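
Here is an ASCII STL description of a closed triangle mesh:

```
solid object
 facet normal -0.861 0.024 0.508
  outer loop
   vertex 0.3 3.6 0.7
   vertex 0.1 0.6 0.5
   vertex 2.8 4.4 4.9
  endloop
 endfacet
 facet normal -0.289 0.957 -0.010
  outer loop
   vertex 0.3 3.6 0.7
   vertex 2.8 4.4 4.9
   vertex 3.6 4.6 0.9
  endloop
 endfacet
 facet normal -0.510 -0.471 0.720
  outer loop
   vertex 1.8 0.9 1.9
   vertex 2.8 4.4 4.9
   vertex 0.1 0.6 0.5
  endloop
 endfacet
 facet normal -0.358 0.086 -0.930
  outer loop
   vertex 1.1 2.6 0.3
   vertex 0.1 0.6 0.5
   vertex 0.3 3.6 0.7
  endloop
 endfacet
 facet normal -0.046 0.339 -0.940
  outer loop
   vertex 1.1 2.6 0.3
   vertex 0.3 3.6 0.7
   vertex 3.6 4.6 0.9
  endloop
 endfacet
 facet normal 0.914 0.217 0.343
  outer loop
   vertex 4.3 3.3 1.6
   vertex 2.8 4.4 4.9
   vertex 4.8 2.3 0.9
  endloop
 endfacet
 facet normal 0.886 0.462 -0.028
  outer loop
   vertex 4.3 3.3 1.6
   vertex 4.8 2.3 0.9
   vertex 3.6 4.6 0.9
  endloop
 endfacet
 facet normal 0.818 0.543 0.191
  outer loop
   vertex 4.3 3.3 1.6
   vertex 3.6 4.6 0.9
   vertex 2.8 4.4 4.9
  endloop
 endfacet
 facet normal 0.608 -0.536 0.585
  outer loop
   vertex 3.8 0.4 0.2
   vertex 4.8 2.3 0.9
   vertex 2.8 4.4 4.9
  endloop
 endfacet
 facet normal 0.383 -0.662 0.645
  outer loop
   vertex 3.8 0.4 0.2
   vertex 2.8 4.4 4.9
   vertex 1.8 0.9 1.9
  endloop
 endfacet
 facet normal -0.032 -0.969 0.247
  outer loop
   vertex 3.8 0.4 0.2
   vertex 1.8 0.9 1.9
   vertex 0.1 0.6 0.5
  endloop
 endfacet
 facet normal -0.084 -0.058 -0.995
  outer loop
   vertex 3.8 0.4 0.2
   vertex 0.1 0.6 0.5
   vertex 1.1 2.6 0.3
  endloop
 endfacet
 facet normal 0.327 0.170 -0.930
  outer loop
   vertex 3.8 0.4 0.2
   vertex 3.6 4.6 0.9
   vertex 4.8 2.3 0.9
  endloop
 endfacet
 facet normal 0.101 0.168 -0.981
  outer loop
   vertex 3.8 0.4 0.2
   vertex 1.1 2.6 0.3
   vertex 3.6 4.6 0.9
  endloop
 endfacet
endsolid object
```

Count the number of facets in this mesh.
14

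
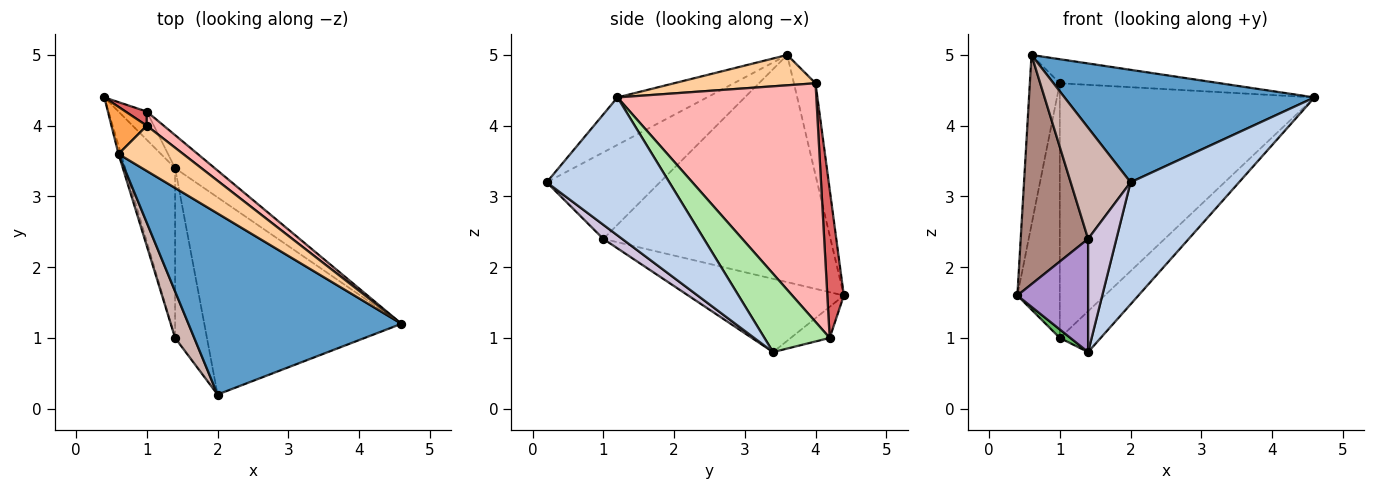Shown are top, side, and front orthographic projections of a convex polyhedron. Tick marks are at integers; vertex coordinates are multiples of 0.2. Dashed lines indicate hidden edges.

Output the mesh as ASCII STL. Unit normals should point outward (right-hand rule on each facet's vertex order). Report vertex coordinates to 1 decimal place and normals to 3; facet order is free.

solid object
 facet normal -0.186 -0.518 0.835
  outer loop
   vertex 0.6 3.6 5.0
   vertex 2.0 0.2 3.2
   vertex 4.6 1.2 4.4
  endloop
 endfacet
 facet normal 0.511 -0.452 -0.731
  outer loop
   vertex 1.4 3.4 0.8
   vertex 4.6 1.2 4.4
   vertex 2.0 0.2 3.2
  endloop
 endfacet
 facet normal -0.571 0.791 0.220
  outer loop
   vertex 1.0 4.0 4.6
   vertex 0.4 4.4 1.6
   vertex 0.6 3.6 5.0
  endloop
 endfacet
 facet normal 0.382 0.433 0.816
  outer loop
   vertex 1.0 4.0 4.6
   vertex 0.6 3.6 5.0
   vertex 4.6 1.2 4.4
  endloop
 endfacet
 facet normal -0.725 -0.198 -0.659
  outer loop
   vertex 1.0 4.2 1.0
   vertex 1.4 3.4 0.8
   vertex 0.4 4.4 1.6
  endloop
 endfacet
 facet normal 0.779 0.488 -0.394
  outer loop
   vertex 1.0 4.2 1.0
   vertex 4.6 1.2 4.4
   vertex 1.4 3.4 0.8
  endloop
 endfacet
 facet normal 0.362 0.931 0.052
  outer loop
   vertex 1.0 4.2 1.0
   vertex 0.4 4.4 1.6
   vertex 1.0 4.0 4.6
  endloop
 endfacet
 facet normal 0.615 0.787 0.044
  outer loop
   vertex 1.0 4.2 1.0
   vertex 1.0 4.0 4.6
   vertex 4.6 1.2 4.4
  endloop
 endfacet
 facet normal -0.773 -0.352 -0.527
  outer loop
   vertex 1.4 1.0 2.4
   vertex 0.4 4.4 1.6
   vertex 1.4 3.4 0.8
  endloop
 endfacet
 facet normal 0.347 -0.520 -0.780
  outer loop
   vertex 1.4 1.0 2.4
   vertex 1.4 3.4 0.8
   vertex 2.0 0.2 3.2
  endloop
 endfacet
 facet normal -0.959 -0.284 -0.011
  outer loop
   vertex 1.4 1.0 2.4
   vertex 0.6 3.6 5.0
   vertex 0.4 4.4 1.6
  endloop
 endfacet
 facet normal -0.868 -0.459 0.192
  outer loop
   vertex 1.4 1.0 2.4
   vertex 2.0 0.2 3.2
   vertex 0.6 3.6 5.0
  endloop
 endfacet
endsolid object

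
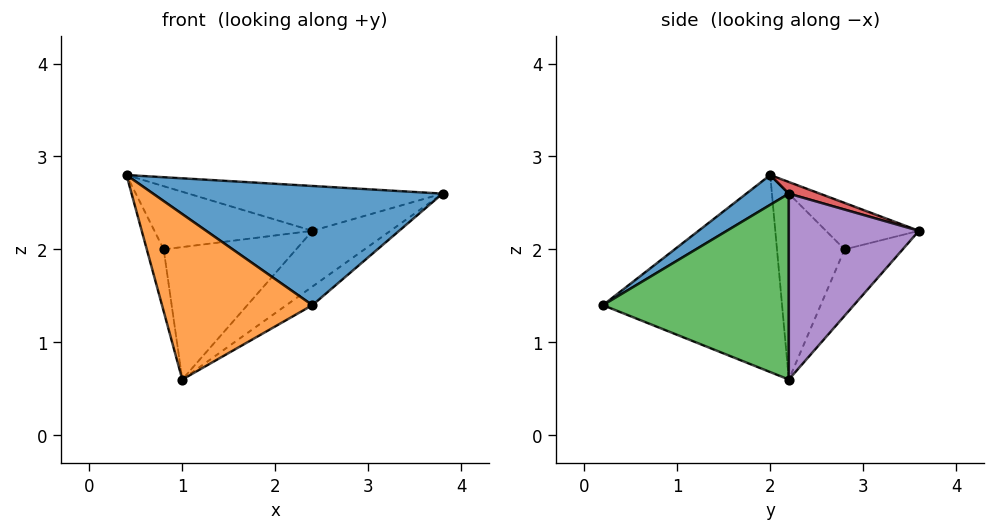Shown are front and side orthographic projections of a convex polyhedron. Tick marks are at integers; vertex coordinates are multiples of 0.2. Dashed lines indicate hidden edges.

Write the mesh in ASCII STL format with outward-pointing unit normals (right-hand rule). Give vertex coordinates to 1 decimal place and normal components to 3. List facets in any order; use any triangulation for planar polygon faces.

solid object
 facet normal 0.081 -0.554 0.829
  outer loop
   vertex 2.4 0.2 1.4
   vertex 3.8 2.2 2.6
   vertex 0.4 2.0 2.8
  endloop
 endfacet
 facet normal -0.740 -0.621 -0.258
  outer loop
   vertex 1.0 2.2 0.6
   vertex 2.4 0.2 1.4
   vertex 0.4 2.0 2.8
  endloop
 endfacet
 facet normal 0.579 0.081 -0.811
  outer loop
   vertex 1.0 2.2 0.6
   vertex 3.8 2.2 2.6
   vertex 2.4 0.2 1.4
  endloop
 endfacet
 facet normal 0.038 0.309 0.950
  outer loop
   vertex 2.4 3.6 2.2
   vertex 0.4 2.0 2.8
   vertex 3.8 2.2 2.6
  endloop
 endfacet
 facet normal 0.549 0.329 -0.768
  outer loop
   vertex 2.4 3.6 2.2
   vertex 3.8 2.2 2.6
   vertex 1.0 2.2 0.6
  endloop
 endfacet
 facet normal -0.943 0.236 -0.236
  outer loop
   vertex 0.8 2.8 2.0
   vertex 1.0 2.2 0.6
   vertex 0.4 2.0 2.8
  endloop
 endfacet
 facet normal -0.433 0.736 0.520
  outer loop
   vertex 0.8 2.8 2.0
   vertex 0.4 2.0 2.8
   vertex 2.4 3.6 2.2
  endloop
 endfacet
 facet normal -0.366 0.835 -0.410
  outer loop
   vertex 0.8 2.8 2.0
   vertex 2.4 3.6 2.2
   vertex 1.0 2.2 0.6
  endloop
 endfacet
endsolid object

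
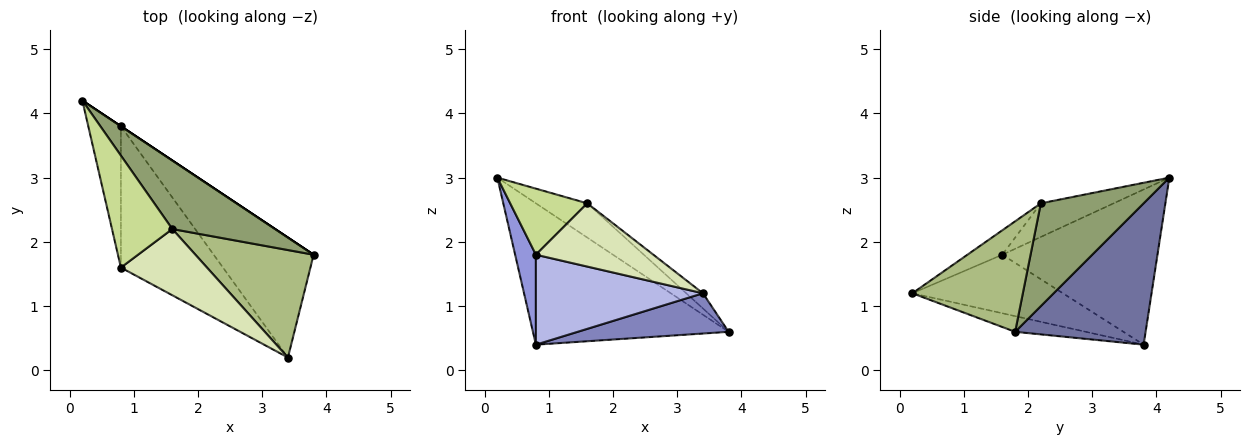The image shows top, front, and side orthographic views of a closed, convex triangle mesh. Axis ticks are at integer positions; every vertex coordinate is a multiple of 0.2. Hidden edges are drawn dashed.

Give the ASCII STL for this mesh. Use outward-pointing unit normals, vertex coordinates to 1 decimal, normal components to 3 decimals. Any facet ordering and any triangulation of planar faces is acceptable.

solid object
 facet normal 0.555 0.832 0.000
  outer loop
   vertex 0.8 3.8 0.4
   vertex 0.2 4.2 3.0
   vertex 3.8 1.8 0.6
  endloop
 endfacet
 facet normal -0.147 -0.315 -0.938
  outer loop
   vertex 0.8 3.8 0.4
   vertex 3.8 1.8 0.6
   vertex 3.4 0.2 1.2
  endloop
 endfacet
 facet normal -0.970 -0.130 -0.204
  outer loop
   vertex 0.8 1.6 1.8
   vertex 0.2 4.2 3.0
   vertex 0.8 3.8 0.4
  endloop
 endfacet
 facet normal -0.435 -0.483 -0.759
  outer loop
   vertex 0.8 1.6 1.8
   vertex 0.8 3.8 0.4
   vertex 3.4 0.2 1.2
  endloop
 endfacet
 facet normal 0.667 0.333 0.667
  outer loop
   vertex 1.6 2.2 2.6
   vertex 3.8 1.8 0.6
   vertex 0.2 4.2 3.0
  endloop
 endfacet
 facet normal 0.679 0.103 0.727
  outer loop
   vertex 1.6 2.2 2.6
   vertex 3.4 0.2 1.2
   vertex 3.8 1.8 0.6
  endloop
 endfacet
 facet normal -0.433 -0.458 0.776
  outer loop
   vertex 1.6 2.2 2.6
   vertex 0.2 4.2 3.0
   vertex 0.8 1.6 1.8
  endloop
 endfacet
 facet normal -0.201 -0.677 0.708
  outer loop
   vertex 1.6 2.2 2.6
   vertex 0.8 1.6 1.8
   vertex 3.4 0.2 1.2
  endloop
 endfacet
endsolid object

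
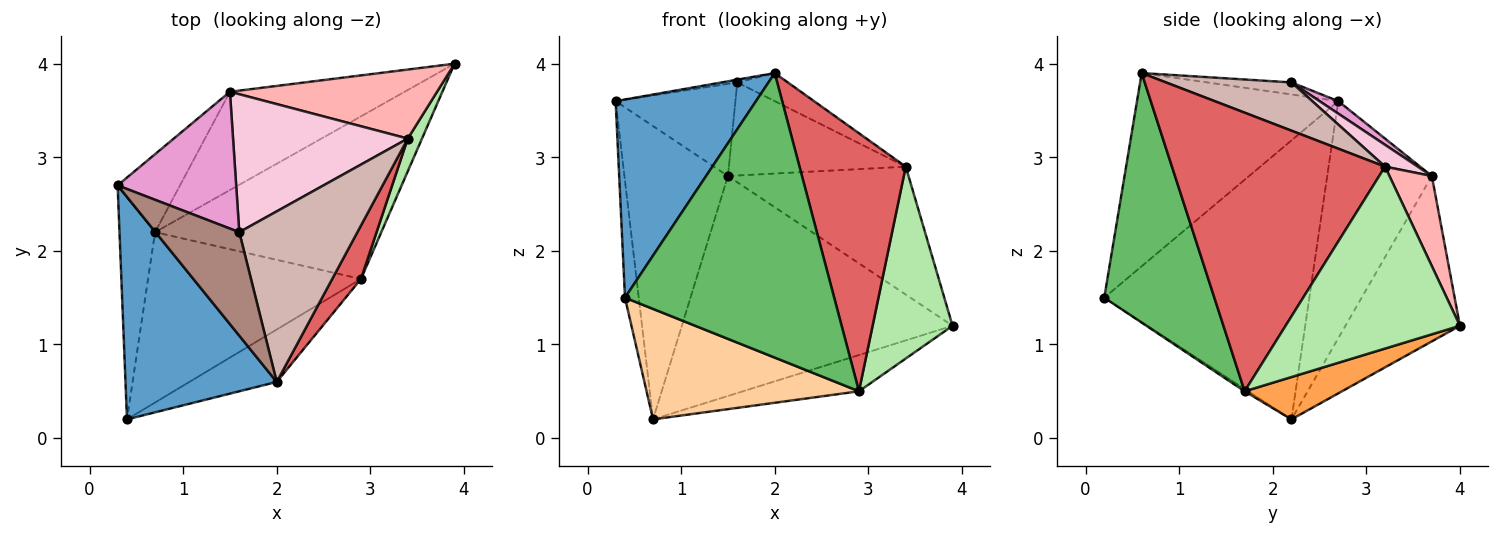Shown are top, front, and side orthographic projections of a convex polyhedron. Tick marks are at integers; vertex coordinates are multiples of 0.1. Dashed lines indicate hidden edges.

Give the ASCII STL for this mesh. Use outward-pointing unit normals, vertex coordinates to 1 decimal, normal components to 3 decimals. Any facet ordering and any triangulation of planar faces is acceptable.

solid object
 facet normal -0.690 -0.481 0.540
  outer loop
   vertex 0.4 0.2 1.5
   vertex 2.0 0.6 3.9
   vertex 0.3 2.7 3.6
  endloop
 endfacet
 facet normal -0.990 0.066 -0.126
  outer loop
   vertex 0.4 0.2 1.5
   vertex 0.3 2.7 3.6
   vertex 0.7 2.2 0.2
  endloop
 endfacet
 facet normal 0.180 0.214 -0.960
  outer loop
   vertex 2.9 1.7 0.5
   vertex 0.7 2.2 0.2
   vertex 3.9 4.0 1.2
  endloop
 endfacet
 facet normal -0.009 -0.544 -0.839
  outer loop
   vertex 2.9 1.7 0.5
   vertex 0.4 0.2 1.5
   vertex 0.7 2.2 0.2
  endloop
 endfacet
 facet normal 0.460 -0.873 -0.161
  outer loop
   vertex 2.9 1.7 0.5
   vertex 2.0 0.6 3.9
   vertex 0.4 0.2 1.5
  endloop
 endfacet
 facet normal 0.907 -0.416 0.071
  outer loop
   vertex 2.9 1.7 0.5
   vertex 3.9 4.0 1.2
   vertex 3.4 3.2 2.9
  endloop
 endfacet
 facet normal 0.891 -0.444 0.092
  outer loop
   vertex 2.9 1.7 0.5
   vertex 3.4 3.2 2.9
   vertex 2.0 0.6 3.9
  endloop
 endfacet
 facet normal 0.202 0.862 0.465
  outer loop
   vertex 1.5 3.7 2.8
   vertex 3.4 3.2 2.9
   vertex 3.9 4.0 1.2
  endloop
 endfacet
 facet normal -0.699 0.691 -0.184
  outer loop
   vertex 1.5 3.7 2.8
   vertex 0.7 2.2 0.2
   vertex 0.3 2.7 3.6
  endloop
 endfacet
 facet normal -0.360 0.852 -0.381
  outer loop
   vertex 1.5 3.7 2.8
   vertex 3.9 4.0 1.2
   vertex 0.7 2.2 0.2
  endloop
 endfacet
 facet normal -0.142 0.026 0.990
  outer loop
   vertex 1.6 2.2 3.8
   vertex 0.3 2.7 3.6
   vertex 2.0 0.6 3.9
  endloop
 endfacet
 facet normal 0.374 0.151 0.915
  outer loop
   vertex 1.6 2.2 3.8
   vertex 2.0 0.6 3.9
   vertex 3.4 3.2 2.9
  endloop
 endfacet
 facet normal 0.087 0.557 0.826
  outer loop
   vertex 1.6 2.2 3.8
   vertex 1.5 3.7 2.8
   vertex 0.3 2.7 3.6
  endloop
 endfacet
 facet normal 0.103 0.556 0.824
  outer loop
   vertex 1.6 2.2 3.8
   vertex 3.4 3.2 2.9
   vertex 1.5 3.7 2.8
  endloop
 endfacet
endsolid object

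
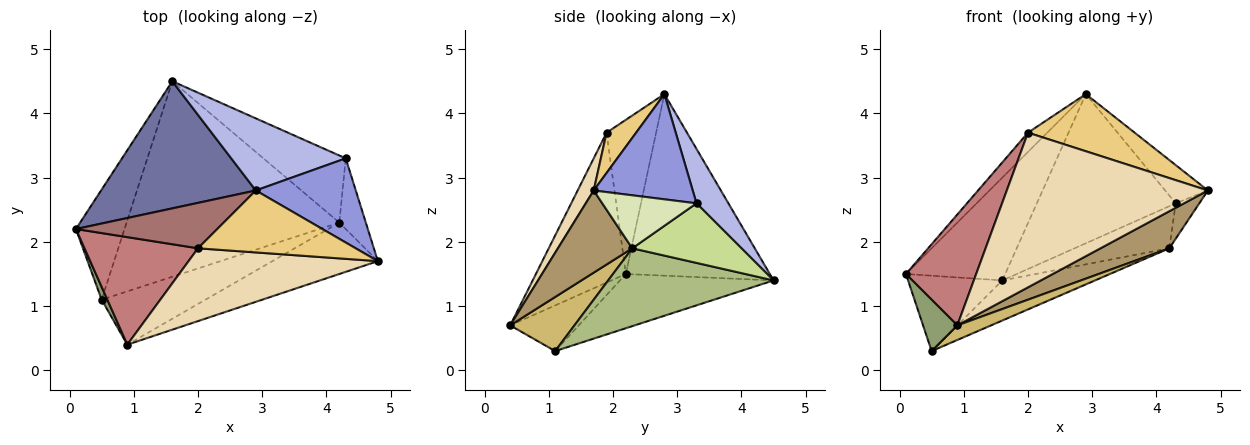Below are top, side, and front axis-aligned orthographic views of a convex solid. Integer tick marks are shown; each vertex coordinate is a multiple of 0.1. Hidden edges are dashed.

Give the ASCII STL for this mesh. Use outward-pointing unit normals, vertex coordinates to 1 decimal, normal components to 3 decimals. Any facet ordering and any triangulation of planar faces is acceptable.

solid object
 facet normal -0.674 0.465 0.574
  outer loop
   vertex 2.9 2.8 4.3
   vertex 1.6 4.5 1.4
   vertex 0.1 2.2 1.5
  endloop
 endfacet
 facet normal -0.678 0.416 -0.607
  outer loop
   vertex 0.5 1.1 0.3
   vertex 0.1 2.2 1.5
   vertex 1.6 4.5 1.4
  endloop
 endfacet
 facet normal 0.692 0.298 0.658
  outer loop
   vertex 4.3 3.3 2.6
   vertex 2.9 2.8 4.3
   vertex 4.8 1.7 2.8
  endloop
 endfacet
 facet normal 0.203 0.882 0.426
  outer loop
   vertex 4.3 3.3 2.6
   vertex 1.6 4.5 1.4
   vertex 2.9 2.8 4.3
  endloop
 endfacet
 facet normal -0.889 -0.444 0.111
  outer loop
   vertex 0.9 0.4 0.7
   vertex 0.1 2.2 1.5
   vertex 0.5 1.1 0.3
  endloop
 endfacet
 facet normal 0.337 0.189 -0.922
  outer loop
   vertex 4.2 2.3 1.9
   vertex 0.5 1.1 0.3
   vertex 1.6 4.5 1.4
  endloop
 endfacet
 facet normal 0.522 0.453 -0.722
  outer loop
   vertex 4.2 2.3 1.9
   vertex 1.6 4.5 1.4
   vertex 4.3 3.3 2.6
  endloop
 endfacet
 facet normal 0.873 0.218 -0.436
  outer loop
   vertex 4.2 2.3 1.9
   vertex 4.3 3.3 2.6
   vertex 4.8 1.7 2.8
  endloop
 endfacet
 facet normal 0.534 -0.495 -0.686
  outer loop
   vertex 4.2 2.3 1.9
   vertex 4.8 1.7 2.8
   vertex 0.9 0.4 0.7
  endloop
 endfacet
 facet normal 0.449 -0.236 -0.862
  outer loop
   vertex 4.2 2.3 1.9
   vertex 0.9 0.4 0.7
   vertex 0.5 1.1 0.3
  endloop
 endfacet
 facet normal 0.185 -0.666 0.722
  outer loop
   vertex 2.0 1.9 3.7
   vertex 4.8 1.7 2.8
   vertex 2.9 2.8 4.3
  endloop
 endfacet
 facet normal 0.072 -0.902 0.425
  outer loop
   vertex 2.0 1.9 3.7
   vertex 0.9 0.4 0.7
   vertex 4.8 1.7 2.8
  endloop
 endfacet
 facet normal -0.709 0.276 0.650
  outer loop
   vertex 2.0 1.9 3.7
   vertex 2.9 2.8 4.3
   vertex 0.1 2.2 1.5
  endloop
 endfacet
 facet normal -0.677 -0.529 0.512
  outer loop
   vertex 2.0 1.9 3.7
   vertex 0.1 2.2 1.5
   vertex 0.9 0.4 0.7
  endloop
 endfacet
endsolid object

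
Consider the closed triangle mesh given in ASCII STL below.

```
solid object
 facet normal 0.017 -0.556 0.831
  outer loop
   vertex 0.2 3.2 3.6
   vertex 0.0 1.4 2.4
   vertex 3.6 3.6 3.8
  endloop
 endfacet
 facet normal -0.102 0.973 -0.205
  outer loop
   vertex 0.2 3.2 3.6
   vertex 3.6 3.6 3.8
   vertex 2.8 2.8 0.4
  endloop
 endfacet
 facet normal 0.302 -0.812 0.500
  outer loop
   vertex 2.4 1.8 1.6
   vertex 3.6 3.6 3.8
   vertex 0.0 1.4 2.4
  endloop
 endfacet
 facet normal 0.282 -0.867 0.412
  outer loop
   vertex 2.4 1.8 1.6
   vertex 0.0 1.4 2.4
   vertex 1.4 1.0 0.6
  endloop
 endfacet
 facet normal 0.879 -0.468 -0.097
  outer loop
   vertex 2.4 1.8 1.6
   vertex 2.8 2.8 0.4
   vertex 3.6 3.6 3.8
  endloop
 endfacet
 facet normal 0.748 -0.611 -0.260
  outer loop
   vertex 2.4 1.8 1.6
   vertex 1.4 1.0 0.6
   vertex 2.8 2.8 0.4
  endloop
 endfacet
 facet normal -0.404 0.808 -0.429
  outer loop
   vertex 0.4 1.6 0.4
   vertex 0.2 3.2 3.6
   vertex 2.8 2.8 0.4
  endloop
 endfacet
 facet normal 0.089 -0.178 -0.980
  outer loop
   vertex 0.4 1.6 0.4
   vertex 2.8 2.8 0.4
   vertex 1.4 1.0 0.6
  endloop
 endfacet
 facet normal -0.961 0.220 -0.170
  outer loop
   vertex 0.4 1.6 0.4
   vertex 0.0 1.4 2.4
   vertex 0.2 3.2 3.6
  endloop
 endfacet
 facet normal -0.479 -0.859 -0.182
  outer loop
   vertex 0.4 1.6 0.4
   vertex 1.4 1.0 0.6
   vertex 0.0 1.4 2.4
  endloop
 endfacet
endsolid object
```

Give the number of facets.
10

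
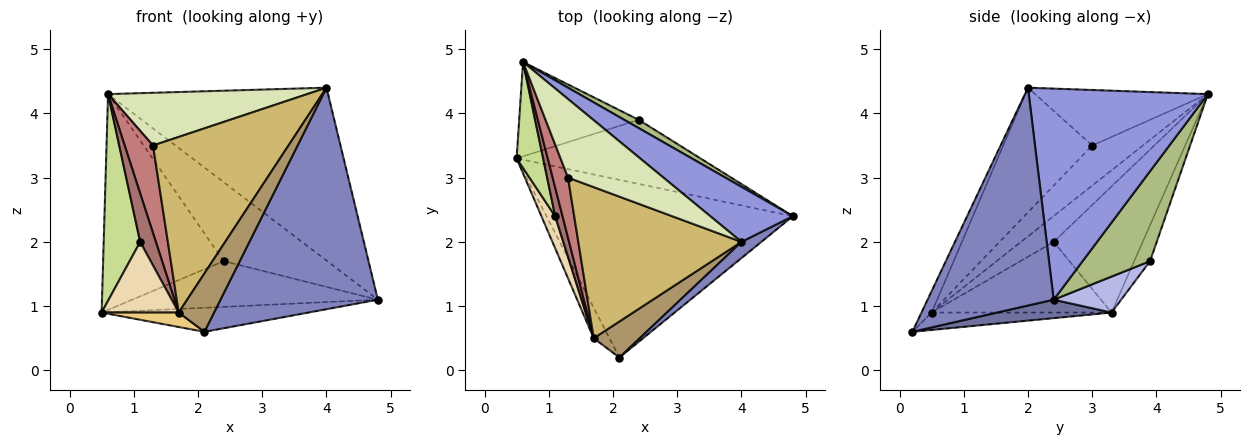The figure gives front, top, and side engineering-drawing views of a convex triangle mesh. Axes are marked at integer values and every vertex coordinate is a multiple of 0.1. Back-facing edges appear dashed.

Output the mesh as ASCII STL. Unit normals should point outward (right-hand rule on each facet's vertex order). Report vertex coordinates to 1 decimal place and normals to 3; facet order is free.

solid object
 facet normal 0.074 0.134 -0.988
  outer loop
   vertex 2.1 0.2 0.6
   vertex 0.5 3.3 0.9
   vertex 4.8 2.4 1.1
  endloop
 endfacet
 facet normal 0.624 -0.779 0.057
  outer loop
   vertex 4.0 2.0 4.4
   vertex 2.1 0.2 0.6
   vertex 4.8 2.4 1.1
  endloop
 endfacet
 facet normal 0.613 0.753 0.240
  outer loop
   vertex 0.6 4.8 4.3
   vertex 4.0 2.0 4.4
   vertex 4.8 2.4 1.1
  endloop
 endfacet
 facet normal 0.157 0.573 -0.804
  outer loop
   vertex 2.4 3.9 1.7
   vertex 4.8 2.4 1.1
   vertex 0.5 3.3 0.9
  endloop
 endfacet
 facet normal -0.120 0.910 -0.398
  outer loop
   vertex 2.4 3.9 1.7
   vertex 0.5 3.3 0.9
   vertex 0.6 4.8 4.3
  endloop
 endfacet
 facet normal 0.544 0.835 0.087
  outer loop
   vertex 2.4 3.9 1.7
   vertex 0.6 4.8 4.3
   vertex 4.8 2.4 1.1
  endloop
 endfacet
 facet normal -0.908 -0.372 0.191
  outer loop
   vertex 1.1 2.4 2.0
   vertex 0.6 4.8 4.3
   vertex 0.5 3.3 0.9
  endloop
 endfacet
 facet normal -0.435 -0.502 0.748
  outer loop
   vertex 1.3 3.0 3.5
   vertex 4.0 2.0 4.4
   vertex 0.6 4.8 4.3
  endloop
 endfacet
 facet normal -0.237 -0.827 0.510
  outer loop
   vertex 1.7 0.5 0.9
   vertex 2.1 0.2 0.6
   vertex 4.0 2.0 4.4
  endloop
 endfacet
 facet normal -0.446 -0.678 0.584
  outer loop
   vertex 1.7 0.5 0.9
   vertex 4.0 2.0 4.4
   vertex 1.3 3.0 3.5
  endloop
 endfacet
 facet normal -0.707 -0.303 -0.639
  outer loop
   vertex 1.7 0.5 0.9
   vertex 0.5 3.3 0.9
   vertex 2.1 0.2 0.6
  endloop
 endfacet
 facet normal -0.905 -0.388 0.176
  outer loop
   vertex 1.7 0.5 0.9
   vertex 1.1 2.4 2.0
   vertex 0.5 3.3 0.9
  endloop
 endfacet
 facet normal -0.874 -0.419 0.247
  outer loop
   vertex 1.7 0.5 0.9
   vertex 0.6 4.8 4.3
   vertex 1.1 2.4 2.0
  endloop
 endfacet
 facet normal -0.827 -0.463 0.318
  outer loop
   vertex 1.7 0.5 0.9
   vertex 1.3 3.0 3.5
   vertex 0.6 4.8 4.3
  endloop
 endfacet
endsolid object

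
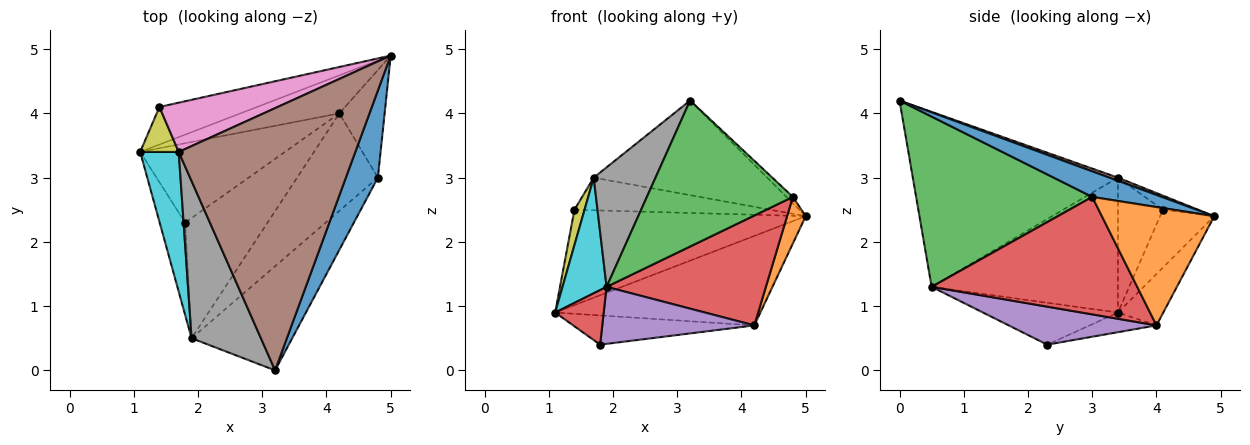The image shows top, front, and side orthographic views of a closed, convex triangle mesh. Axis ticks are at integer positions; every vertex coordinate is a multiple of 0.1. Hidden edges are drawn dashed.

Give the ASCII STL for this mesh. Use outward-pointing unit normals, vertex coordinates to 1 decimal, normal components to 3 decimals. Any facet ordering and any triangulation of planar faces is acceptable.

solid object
 facet normal -0.212 0.909 -0.358
  outer loop
   vertex 1.4 4.1 2.5
   vertex 5.0 4.9 2.4
   vertex 1.1 3.4 0.9
  endloop
 endfacet
 facet normal -0.199 0.902 -0.384
  outer loop
   vertex 4.2 4.0 0.7
   vertex 1.1 3.4 0.9
   vertex 5.0 4.9 2.4
  endloop
 endfacet
 facet normal -0.126 0.343 -0.931
  outer loop
   vertex 4.2 4.0 0.7
   vertex 1.8 2.3 0.4
   vertex 1.1 3.4 0.9
  endloop
 endfacet
 facet normal -0.817 -0.294 -0.497
  outer loop
   vertex 1.9 0.5 1.3
   vertex 1.1 3.4 0.9
   vertex 1.8 2.3 0.4
  endloop
 endfacet
 facet normal 0.385 -0.396 -0.834
  outer loop
   vertex 1.9 0.5 1.3
   vertex 1.8 2.3 0.4
   vertex 4.2 4.0 0.7
  endloop
 endfacet
 facet normal 0.017 0.339 0.941
  outer loop
   vertex 1.7 3.4 3.0
   vertex 3.2 0.0 4.2
   vertex 5.0 4.9 2.4
  endloop
 endfacet
 facet normal -0.099 0.550 0.829
  outer loop
   vertex 1.7 3.4 3.0
   vertex 5.0 4.9 2.4
   vertex 1.4 4.1 2.5
  endloop
 endfacet
 facet normal -0.895 -0.270 0.355
  outer loop
   vertex 1.7 3.4 3.0
   vertex 1.9 0.5 1.3
   vertex 3.2 0.0 4.2
  endloop
 endfacet
 facet normal -0.940 -0.211 0.269
  outer loop
   vertex 1.7 3.4 3.0
   vertex 1.4 4.1 2.5
   vertex 1.1 3.4 0.9
  endloop
 endfacet
 facet normal -0.938 -0.222 0.268
  outer loop
   vertex 1.7 3.4 3.0
   vertex 1.1 3.4 0.9
   vertex 1.9 0.5 1.3
  endloop
 endfacet
 facet normal 0.623 0.058 0.780
  outer loop
   vertex 4.8 3.0 2.7
   vertex 5.0 4.9 2.4
   vertex 3.2 0.0 4.2
  endloop
 endfacet
 facet normal 0.923 -0.153 -0.353
  outer loop
   vertex 4.8 3.0 2.7
   vertex 4.2 4.0 0.7
   vertex 5.0 4.9 2.4
  endloop
 endfacet
 facet normal 0.701 -0.581 -0.414
  outer loop
   vertex 4.8 3.0 2.7
   vertex 3.2 0.0 4.2
   vertex 1.9 0.5 1.3
  endloop
 endfacet
 facet normal 0.694 -0.538 -0.477
  outer loop
   vertex 4.8 3.0 2.7
   vertex 1.9 0.5 1.3
   vertex 4.2 4.0 0.7
  endloop
 endfacet
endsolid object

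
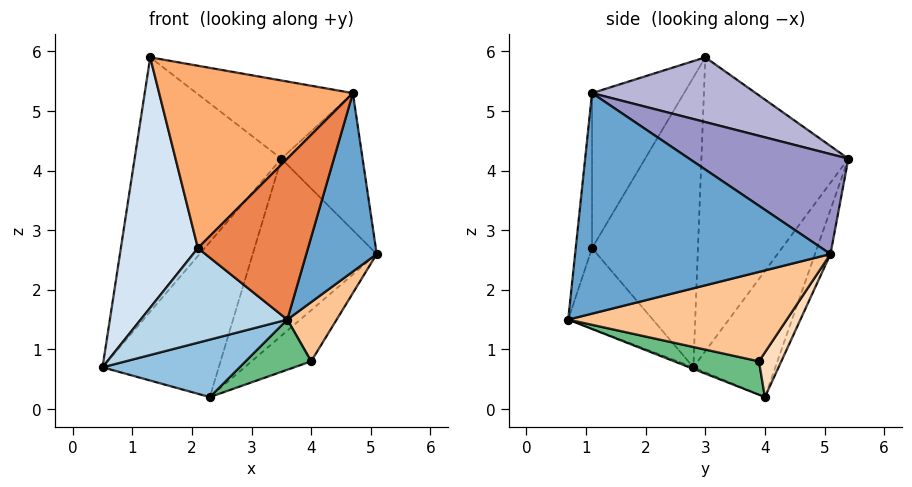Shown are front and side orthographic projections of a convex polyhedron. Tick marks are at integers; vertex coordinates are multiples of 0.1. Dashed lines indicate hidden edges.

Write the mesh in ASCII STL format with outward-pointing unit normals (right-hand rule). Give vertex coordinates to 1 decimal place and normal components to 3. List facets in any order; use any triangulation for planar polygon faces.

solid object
 facet normal 0.935 -0.258 -0.244
  outer loop
   vertex 4.7 1.1 5.3
   vertex 3.6 0.7 1.5
   vertex 5.1 5.1 2.6
  endloop
 endfacet
 facet normal -0.011 -0.370 -0.929
  outer loop
   vertex 2.3 4.0 0.2
   vertex 3.6 0.7 1.5
   vertex 0.5 2.8 0.7
  endloop
 endfacet
 facet normal -0.474 -0.821 -0.319
  outer loop
   vertex 2.1 1.1 2.7
   vertex 0.5 2.8 0.7
   vertex 3.6 0.7 1.5
  endloop
 endfacet
 facet normal -0.800 -0.582 0.145
  outer loop
   vertex 2.1 1.1 2.7
   vertex 1.3 3.0 5.9
   vertex 0.5 2.8 0.7
  endloop
 endfacet
 facet normal -0.145 -0.979 0.145
  outer loop
   vertex 2.1 1.1 2.7
   vertex 3.6 0.7 1.5
   vertex 4.7 1.1 5.3
  endloop
 endfacet
 facet normal -0.394 -0.830 0.394
  outer loop
   vertex 2.1 1.1 2.7
   vertex 4.7 1.1 5.3
   vertex 1.3 3.0 5.9
  endloop
 endfacet
 facet normal 0.890 -0.201 -0.410
  outer loop
   vertex 4.0 3.9 0.8
   vertex 5.1 5.1 2.6
   vertex 3.6 0.7 1.5
  endloop
 endfacet
 facet normal 0.269 0.717 -0.643
  outer loop
   vertex 4.0 3.9 0.8
   vertex 2.3 4.0 0.2
   vertex 5.1 5.1 2.6
  endloop
 endfacet
 facet normal 0.311 -0.240 -0.920
  outer loop
   vertex 4.0 3.9 0.8
   vertex 3.6 0.7 1.5
   vertex 2.3 4.0 0.2
  endloop
 endfacet
 facet normal -0.118 0.948 -0.296
  outer loop
   vertex 3.5 5.4 4.2
   vertex 5.1 5.1 2.6
   vertex 2.3 4.0 0.2
  endloop
 endfacet
 facet normal -0.705 0.704 0.081
  outer loop
   vertex 3.5 5.4 4.2
   vertex 0.5 2.8 0.7
   vertex 1.3 3.0 5.9
  endloop
 endfacet
 facet normal -0.573 0.812 -0.112
  outer loop
   vertex 3.5 5.4 4.2
   vertex 2.3 4.0 0.2
   vertex 0.5 2.8 0.7
  endloop
 endfacet
 facet normal 0.694 0.354 0.627
  outer loop
   vertex 3.5 5.4 4.2
   vertex 4.7 1.1 5.3
   vertex 5.1 5.1 2.6
  endloop
 endfacet
 facet normal 0.335 0.320 0.886
  outer loop
   vertex 3.5 5.4 4.2
   vertex 1.3 3.0 5.9
   vertex 4.7 1.1 5.3
  endloop
 endfacet
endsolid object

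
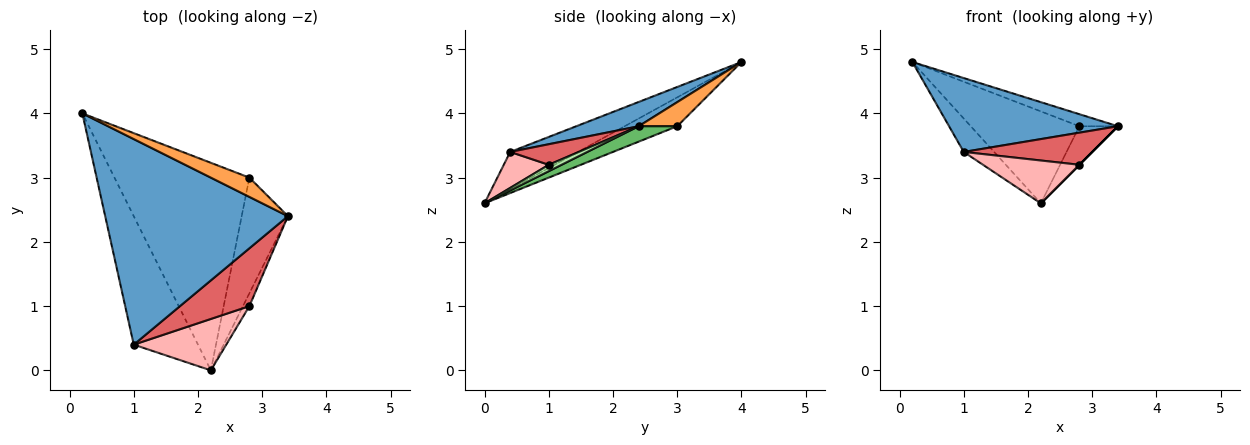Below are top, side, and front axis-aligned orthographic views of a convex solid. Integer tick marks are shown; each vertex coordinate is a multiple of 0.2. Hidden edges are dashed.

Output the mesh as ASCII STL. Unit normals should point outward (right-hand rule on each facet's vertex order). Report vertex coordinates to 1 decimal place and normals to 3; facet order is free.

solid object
 facet normal 0.124 -0.336 0.934
  outer loop
   vertex 1.0 0.4 3.4
   vertex 3.4 2.4 3.8
   vertex 0.2 4.0 4.8
  endloop
 endfacet
 facet normal -0.489 0.219 -0.844
  outer loop
   vertex 1.0 0.4 3.4
   vertex 0.2 4.0 4.8
   vertex 2.2 0.0 2.6
  endloop
 endfacet
 facet normal 0.468 0.468 0.749
  outer loop
   vertex 2.8 3.0 3.8
   vertex 0.2 4.0 4.8
   vertex 3.4 2.4 3.8
  endloop
 endfacet
 facet normal -0.192 0.397 -0.897
  outer loop
   vertex 2.8 3.0 3.8
   vertex 2.2 0.0 2.6
   vertex 0.2 4.0 4.8
  endloop
 endfacet
 facet normal 0.302 0.302 -0.905
  outer loop
   vertex 2.8 3.0 3.8
   vertex 3.4 2.4 3.8
   vertex 2.2 0.0 2.6
  endloop
 endfacet
 facet normal 0.707 0.000 -0.707
  outer loop
   vertex 2.8 1.0 3.2
   vertex 2.2 0.0 2.6
   vertex 3.4 2.4 3.8
  endloop
 endfacet
 facet normal 0.251 -0.470 0.846
  outer loop
   vertex 2.8 1.0 3.2
   vertex 3.4 2.4 3.8
   vertex 1.0 0.4 3.4
  endloop
 endfacet
 facet normal 0.286 -0.613 0.736
  outer loop
   vertex 2.8 1.0 3.2
   vertex 1.0 0.4 3.4
   vertex 2.2 0.0 2.6
  endloop
 endfacet
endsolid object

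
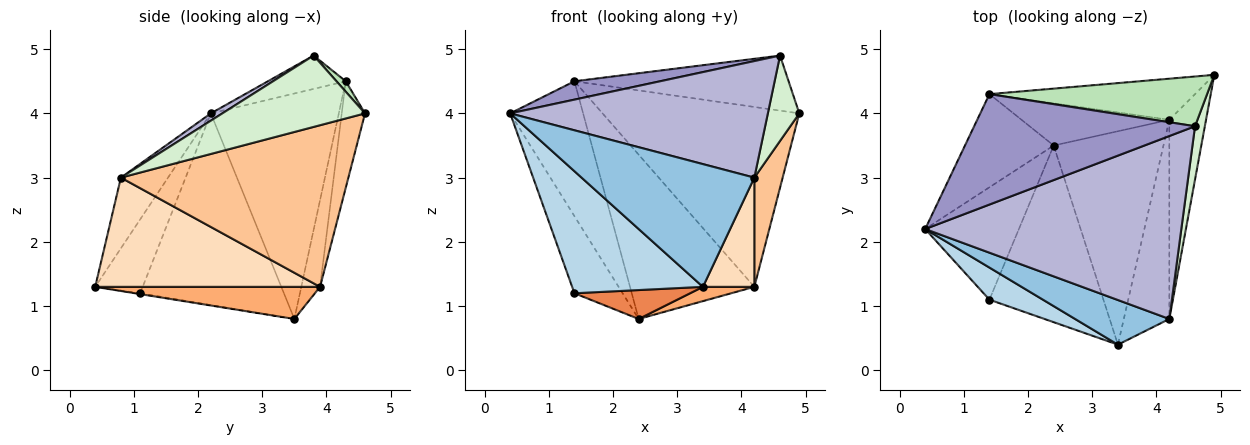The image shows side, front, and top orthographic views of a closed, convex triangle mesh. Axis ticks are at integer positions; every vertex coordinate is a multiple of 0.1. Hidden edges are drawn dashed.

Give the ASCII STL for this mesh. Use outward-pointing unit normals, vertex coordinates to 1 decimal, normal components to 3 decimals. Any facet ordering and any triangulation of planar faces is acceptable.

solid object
 facet normal -0.822 0.469 -0.323
  outer loop
   vertex 1.4 4.3 4.5
   vertex 2.4 3.5 0.8
   vertex 0.4 2.2 4.0
  endloop
 endfacet
 facet normal -0.248 -0.910 0.331
  outer loop
   vertex 4.2 0.8 3.0
   vertex 0.4 2.2 4.0
   vertex 3.4 0.4 1.3
  endloop
 endfacet
 facet normal -0.331 -0.912 0.240
  outer loop
   vertex 1.4 1.1 1.2
   vertex 3.4 0.4 1.3
   vertex 0.4 2.2 4.0
  endloop
 endfacet
 facet normal -0.860 0.288 -0.421
  outer loop
   vertex 1.4 1.1 1.2
   vertex 0.4 2.2 4.0
   vertex 2.4 3.5 0.8
  endloop
 endfacet
 facet normal -0.007 -0.161 -0.987
  outer loop
   vertex 1.4 1.1 1.2
   vertex 2.4 3.5 0.8
   vertex 3.4 0.4 1.3
  endloop
 endfacet
 facet normal 0.280 -0.064 -0.958
  outer loop
   vertex 4.2 3.9 1.3
   vertex 3.4 0.4 1.3
   vertex 2.4 3.5 0.8
  endloop
 endfacet
 facet normal 0.968 -0.121 -0.220
  outer loop
   vertex 4.2 3.9 1.3
   vertex 4.9 4.6 4.0
   vertex 4.2 0.8 3.0
  endloop
 endfacet
 facet normal 0.903 -0.206 -0.376
  outer loop
   vertex 4.2 3.9 1.3
   vertex 4.2 0.8 3.0
   vertex 3.4 0.4 1.3
  endloop
 endfacet
 facet normal -0.115 0.968 -0.221
  outer loop
   vertex 4.2 3.9 1.3
   vertex 1.4 4.3 4.5
   vertex 4.9 4.6 4.0
  endloop
 endfacet
 facet normal -0.145 0.958 -0.246
  outer loop
   vertex 4.2 3.9 1.3
   vertex 2.4 3.5 0.8
   vertex 1.4 4.3 4.5
  endloop
 endfacet
 facet normal 0.032 0.742 0.670
  outer loop
   vertex 4.6 3.8 4.9
   vertex 4.9 4.6 4.0
   vertex 1.4 4.3 4.5
  endloop
 endfacet
 facet normal 0.968 -0.213 0.133
  outer loop
   vertex 4.6 3.8 4.9
   vertex 4.2 0.8 3.0
   vertex 4.9 4.6 4.0
  endloop
 endfacet
 facet normal -0.147 -0.162 0.976
  outer loop
   vertex 4.6 3.8 4.9
   vertex 1.4 4.3 4.5
   vertex 0.4 2.2 4.0
  endloop
 endfacet
 facet normal 0.024 -0.537 0.843
  outer loop
   vertex 4.6 3.8 4.9
   vertex 0.4 2.2 4.0
   vertex 4.2 0.8 3.0
  endloop
 endfacet
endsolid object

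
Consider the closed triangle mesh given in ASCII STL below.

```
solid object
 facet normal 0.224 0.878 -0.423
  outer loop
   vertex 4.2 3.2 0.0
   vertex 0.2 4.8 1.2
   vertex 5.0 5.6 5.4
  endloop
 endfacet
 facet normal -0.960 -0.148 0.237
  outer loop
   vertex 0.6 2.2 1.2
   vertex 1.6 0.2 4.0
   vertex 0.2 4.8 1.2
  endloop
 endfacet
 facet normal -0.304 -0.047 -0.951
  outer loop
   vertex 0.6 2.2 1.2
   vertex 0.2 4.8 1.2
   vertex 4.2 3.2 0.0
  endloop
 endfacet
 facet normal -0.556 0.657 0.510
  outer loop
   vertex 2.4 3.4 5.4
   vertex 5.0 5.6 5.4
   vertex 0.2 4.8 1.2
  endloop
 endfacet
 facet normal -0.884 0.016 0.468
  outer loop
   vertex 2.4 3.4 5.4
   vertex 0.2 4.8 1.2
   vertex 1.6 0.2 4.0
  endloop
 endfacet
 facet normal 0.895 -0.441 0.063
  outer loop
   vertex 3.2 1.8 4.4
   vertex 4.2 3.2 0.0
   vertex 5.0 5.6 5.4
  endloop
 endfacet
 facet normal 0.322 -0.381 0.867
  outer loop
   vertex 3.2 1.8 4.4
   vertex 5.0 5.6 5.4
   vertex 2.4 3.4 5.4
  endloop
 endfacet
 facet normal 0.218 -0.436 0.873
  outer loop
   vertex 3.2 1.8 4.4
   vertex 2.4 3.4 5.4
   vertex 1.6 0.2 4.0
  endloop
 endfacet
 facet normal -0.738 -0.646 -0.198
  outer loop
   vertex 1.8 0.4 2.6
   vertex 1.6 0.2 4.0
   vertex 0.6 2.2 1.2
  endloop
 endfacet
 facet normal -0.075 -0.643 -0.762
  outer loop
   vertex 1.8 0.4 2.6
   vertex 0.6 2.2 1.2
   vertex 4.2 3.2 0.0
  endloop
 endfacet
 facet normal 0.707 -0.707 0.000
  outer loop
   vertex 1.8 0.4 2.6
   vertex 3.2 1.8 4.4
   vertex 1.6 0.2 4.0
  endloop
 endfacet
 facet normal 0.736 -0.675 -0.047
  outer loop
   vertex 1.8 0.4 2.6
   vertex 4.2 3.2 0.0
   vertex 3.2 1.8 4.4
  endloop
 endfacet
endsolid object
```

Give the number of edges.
18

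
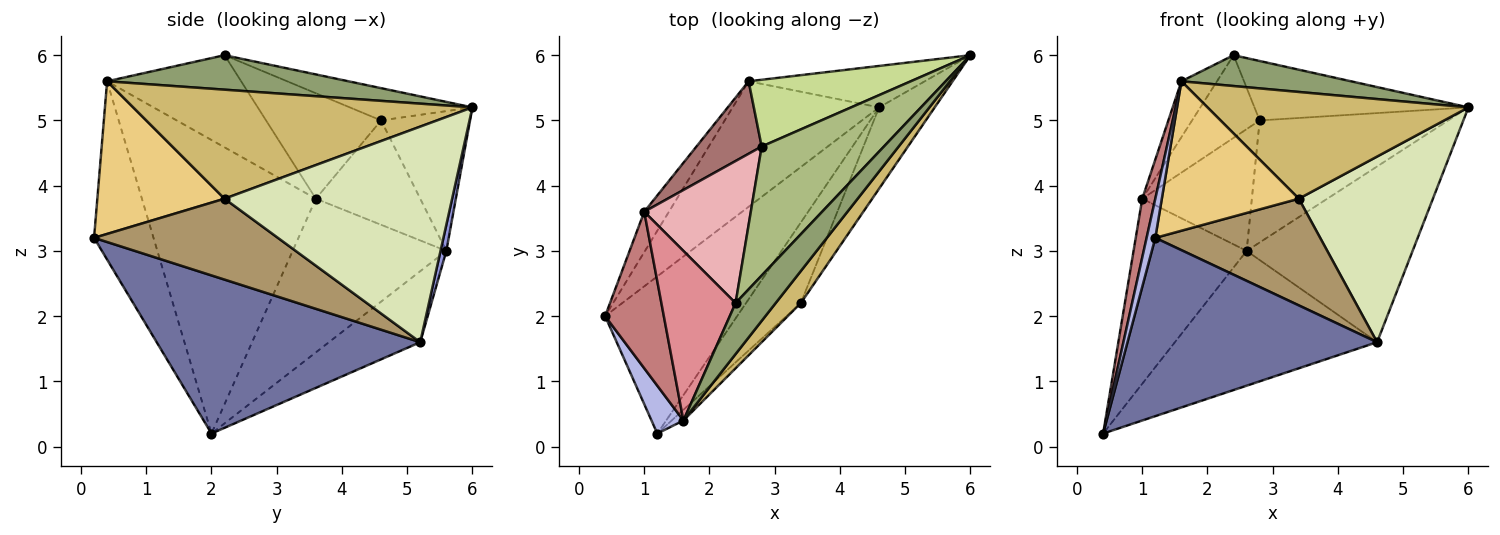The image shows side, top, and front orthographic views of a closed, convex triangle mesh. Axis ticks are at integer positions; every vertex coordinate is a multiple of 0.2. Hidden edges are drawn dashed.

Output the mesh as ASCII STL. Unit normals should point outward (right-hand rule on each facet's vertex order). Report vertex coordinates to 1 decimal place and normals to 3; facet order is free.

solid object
 facet normal 0.621 -0.588 -0.518
  outer loop
   vertex 4.6 5.2 1.6
   vertex 1.2 0.2 3.2
   vertex 0.4 2.0 0.2
  endloop
 endfacet
 facet normal -0.314 0.695 -0.647
  outer loop
   vertex 4.6 5.2 1.6
   vertex 0.4 2.0 0.2
   vertex 2.6 5.6 3.0
  endloop
 endfacet
 facet normal 0.034 0.973 -0.229
  outer loop
   vertex 4.6 5.2 1.6
   vertex 2.6 5.6 3.0
   vertex 6.0 6.0 5.2
  endloop
 endfacet
 facet normal -0.974 -0.143 0.174
  outer loop
   vertex 1.6 0.4 5.6
   vertex 0.4 2.0 0.2
   vertex 1.2 0.2 3.2
  endloop
 endfacet
 facet normal 0.593 -0.417 0.689
  outer loop
   vertex 1.6 0.4 5.6
   vertex 6.0 6.0 5.2
   vertex 2.4 2.2 6.0
  endloop
 endfacet
 facet normal -0.233 0.407 0.883
  outer loop
   vertex 2.8 4.6 5.0
   vertex 2.4 2.2 6.0
   vertex 6.0 6.0 5.2
  endloop
 endfacet
 facet normal -0.382 0.811 0.444
  outer loop
   vertex 2.8 4.6 5.0
   vertex 6.0 6.0 5.2
   vertex 2.6 5.6 3.0
  endloop
 endfacet
 facet normal 0.841 -0.496 -0.217
  outer loop
   vertex 3.4 2.2 3.8
   vertex 4.6 5.2 1.6
   vertex 6.0 6.0 5.2
  endloop
 endfacet
 facet normal 0.665 -0.596 -0.450
  outer loop
   vertex 3.4 2.2 3.8
   vertex 1.2 0.2 3.2
   vertex 4.6 5.2 1.6
  endloop
 endfacet
 facet normal 0.780 -0.600 0.180
  outer loop
   vertex 3.4 2.2 3.8
   vertex 6.0 6.0 5.2
   vertex 1.6 0.4 5.6
  endloop
 endfacet
 facet normal 0.680 -0.732 -0.052
  outer loop
   vertex 3.4 2.2 3.8
   vertex 1.6 0.4 5.6
   vertex 1.2 0.2 3.2
  endloop
 endfacet
 facet normal -0.799 0.588 -0.128
  outer loop
   vertex 1.0 3.6 3.8
   vertex 2.6 5.6 3.0
   vertex 0.4 2.0 0.2
  endloop
 endfacet
 facet normal -0.633 0.665 0.396
  outer loop
   vertex 1.0 3.6 3.8
   vertex 2.8 4.6 5.0
   vertex 2.6 5.6 3.0
  endloop
 endfacet
 facet normal -0.978 -0.073 0.196
  outer loop
   vertex 1.0 3.6 3.8
   vertex 0.4 2.0 0.2
   vertex 1.6 0.4 5.6
  endloop
 endfacet
 facet normal -0.763 0.202 0.614
  outer loop
   vertex 1.0 3.6 3.8
   vertex 1.6 0.4 5.6
   vertex 2.4 2.2 6.0
  endloop
 endfacet
 facet normal -0.650 0.382 0.657
  outer loop
   vertex 1.0 3.6 3.8
   vertex 2.4 2.2 6.0
   vertex 2.8 4.6 5.0
  endloop
 endfacet
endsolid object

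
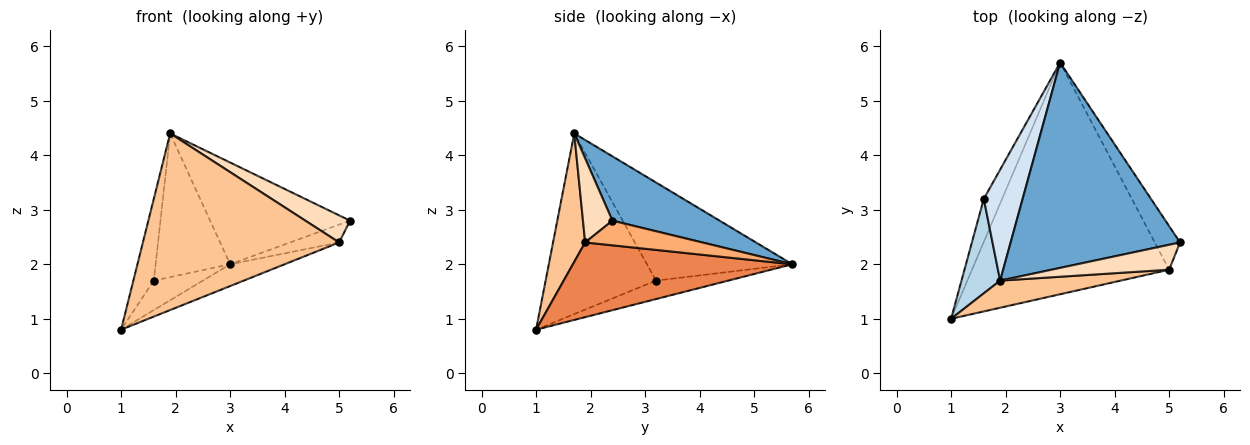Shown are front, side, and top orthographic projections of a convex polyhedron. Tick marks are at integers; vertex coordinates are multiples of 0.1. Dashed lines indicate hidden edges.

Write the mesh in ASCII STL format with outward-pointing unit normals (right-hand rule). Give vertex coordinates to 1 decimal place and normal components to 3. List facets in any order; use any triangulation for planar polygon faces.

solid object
 facet normal 0.322 0.420 0.848
  outer loop
   vertex 1.9 1.7 4.4
   vertex 5.2 2.4 2.8
   vertex 3.0 5.7 2.0
  endloop
 endfacet
 facet normal -0.639 0.434 -0.635
  outer loop
   vertex 1.6 3.2 1.7
   vertex 3.0 5.7 2.0
   vertex 1.0 1.0 0.8
  endloop
 endfacet
 facet normal -0.962 0.178 0.206
  outer loop
   vertex 1.6 3.2 1.7
   vertex 1.0 1.0 0.8
   vertex 1.9 1.7 4.4
  endloop
 endfacet
 facet normal -0.839 0.430 0.332
  outer loop
   vertex 1.6 3.2 1.7
   vertex 1.9 1.7 4.4
   vertex 3.0 5.7 2.0
  endloop
 endfacet
 facet normal 0.353 0.088 -0.932
  outer loop
   vertex 5.0 1.9 2.4
   vertex 1.0 1.0 0.8
   vertex 3.0 5.7 2.0
  endloop
 endfacet
 facet normal 0.671 0.281 -0.686
  outer loop
   vertex 5.0 1.9 2.4
   vertex 3.0 5.7 2.0
   vertex 5.2 2.4 2.8
  endloop
 endfacet
 facet normal 0.160 -0.976 0.150
  outer loop
   vertex 5.0 1.9 2.4
   vertex 1.9 1.7 4.4
   vertex 1.0 1.0 0.8
  endloop
 endfacet
 facet normal 0.436 -0.662 0.610
  outer loop
   vertex 5.0 1.9 2.4
   vertex 5.2 2.4 2.8
   vertex 1.9 1.7 4.4
  endloop
 endfacet
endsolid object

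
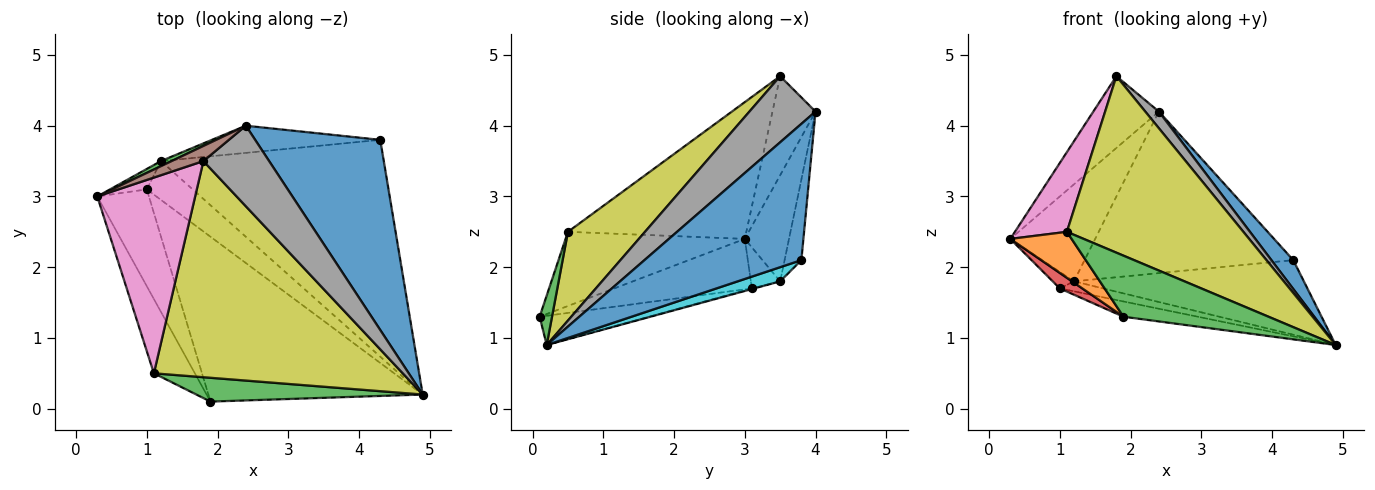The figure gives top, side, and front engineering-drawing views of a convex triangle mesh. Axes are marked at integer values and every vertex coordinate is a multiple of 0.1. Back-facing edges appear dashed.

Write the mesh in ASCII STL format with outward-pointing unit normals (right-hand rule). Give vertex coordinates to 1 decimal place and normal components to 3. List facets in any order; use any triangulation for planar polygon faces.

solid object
 facet normal 0.733 -0.102 0.673
  outer loop
   vertex 4.3 3.8 2.1
   vertex 2.4 4.0 4.2
   vertex 4.9 0.2 0.9
  endloop
 endfacet
 facet normal -0.838 -0.287 -0.463
  outer loop
   vertex 1.1 0.5 2.5
   vertex 0.3 3.0 2.4
   vertex 1.9 0.1 1.3
  endloop
 endfacet
 facet normal 0.079 -0.929 0.362
  outer loop
   vertex 1.1 0.5 2.5
   vertex 1.9 0.1 1.3
   vertex 4.9 0.2 0.9
  endloop
 endfacet
 facet normal -0.694 -0.114 -0.711
  outer loop
   vertex 1.0 3.1 1.7
   vertex 1.9 0.1 1.3
   vertex 0.3 3.0 2.4
  endloop
 endfacet
 facet normal -0.135 0.091 -0.987
  outer loop
   vertex 1.0 3.1 1.7
   vertex 4.9 0.2 0.9
   vertex 1.9 0.1 1.3
  endloop
 endfacet
 facet normal -0.541 0.823 0.174
  outer loop
   vertex 1.8 3.5 4.7
   vertex 2.4 4.0 4.2
   vertex 0.3 3.0 2.4
  endloop
 endfacet
 facet normal -0.791 -0.231 0.566
  outer loop
   vertex 1.8 3.5 4.7
   vertex 0.3 3.0 2.4
   vertex 1.1 0.5 2.5
  endloop
 endfacet
 facet normal 0.702 -0.144 0.698
  outer loop
   vertex 1.8 3.5 4.7
   vertex 4.9 0.2 0.9
   vertex 2.4 4.0 4.2
  endloop
 endfacet
 facet normal 0.266 -0.610 0.747
  outer loop
   vertex 1.8 3.5 4.7
   vertex 1.1 0.5 2.5
   vertex 4.9 0.2 0.9
  endloop
 endfacet
 facet normal 0.060 0.325 -0.944
  outer loop
   vertex 1.2 3.5 1.8
   vertex 4.3 3.8 2.1
   vertex 4.9 0.2 0.9
  endloop
 endfacet
 facet normal -0.014 0.249 -0.968
  outer loop
   vertex 1.2 3.5 1.8
   vertex 4.9 0.2 0.9
   vertex 1.0 3.1 1.7
  endloop
 endfacet
 facet normal -0.079 0.983 -0.165
  outer loop
   vertex 1.2 3.5 1.8
   vertex 2.4 4.0 4.2
   vertex 4.3 3.8 2.1
  endloop
 endfacet
 facet normal -0.461 0.886 0.046
  outer loop
   vertex 1.2 3.5 1.8
   vertex 0.3 3.0 2.4
   vertex 2.4 4.0 4.2
  endloop
 endfacet
 facet normal -0.655 0.475 -0.588
  outer loop
   vertex 1.2 3.5 1.8
   vertex 1.0 3.1 1.7
   vertex 0.3 3.0 2.4
  endloop
 endfacet
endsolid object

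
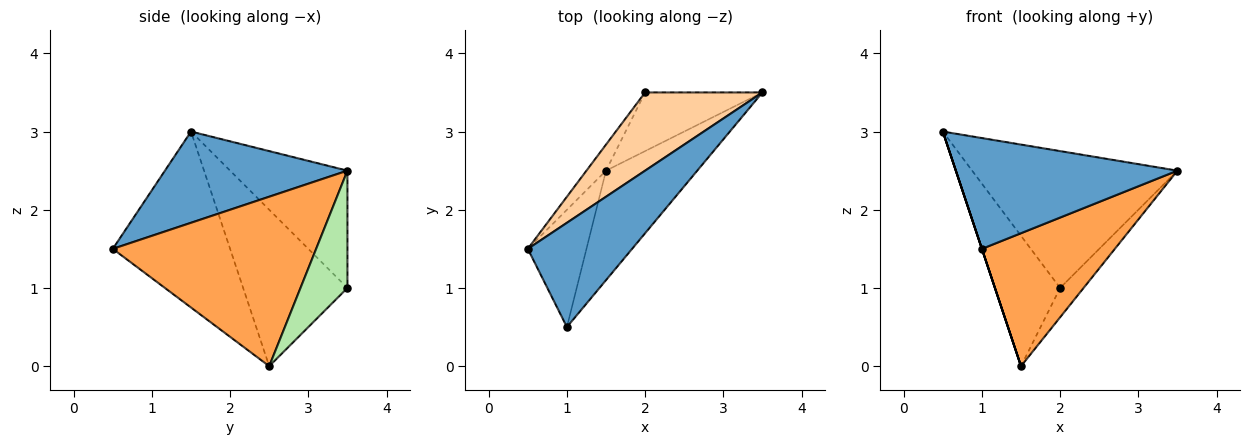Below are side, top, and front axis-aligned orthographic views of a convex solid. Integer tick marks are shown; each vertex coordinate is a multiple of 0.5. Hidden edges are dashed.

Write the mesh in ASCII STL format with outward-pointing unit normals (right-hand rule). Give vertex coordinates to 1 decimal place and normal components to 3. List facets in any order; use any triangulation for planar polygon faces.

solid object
 facet normal 0.514 -0.625 0.588
  outer loop
   vertex 1.0 0.5 1.5
   vertex 3.5 3.5 2.5
   vertex 0.5 1.5 3.0
  endloop
 endfacet
 facet normal -0.949 0.000 -0.316
  outer loop
   vertex 1.5 2.5 0.0
   vertex 1.0 0.5 1.5
   vertex 0.5 1.5 3.0
  endloop
 endfacet
 facet normal 0.763 -0.499 -0.411
  outer loop
   vertex 1.5 2.5 0.0
   vertex 3.5 3.5 2.5
   vertex 1.0 0.5 1.5
  endloop
 endfacet
 facet normal -0.444 0.778 0.444
  outer loop
   vertex 2.0 3.5 1.0
   vertex 0.5 1.5 3.0
   vertex 3.5 3.5 2.5
  endloop
 endfacet
 facet normal -0.843 0.527 -0.105
  outer loop
   vertex 2.0 3.5 1.0
   vertex 1.5 2.5 0.0
   vertex 0.5 1.5 3.0
  endloop
 endfacet
 facet normal 0.667 0.333 -0.667
  outer loop
   vertex 2.0 3.5 1.0
   vertex 3.5 3.5 2.5
   vertex 1.5 2.5 0.0
  endloop
 endfacet
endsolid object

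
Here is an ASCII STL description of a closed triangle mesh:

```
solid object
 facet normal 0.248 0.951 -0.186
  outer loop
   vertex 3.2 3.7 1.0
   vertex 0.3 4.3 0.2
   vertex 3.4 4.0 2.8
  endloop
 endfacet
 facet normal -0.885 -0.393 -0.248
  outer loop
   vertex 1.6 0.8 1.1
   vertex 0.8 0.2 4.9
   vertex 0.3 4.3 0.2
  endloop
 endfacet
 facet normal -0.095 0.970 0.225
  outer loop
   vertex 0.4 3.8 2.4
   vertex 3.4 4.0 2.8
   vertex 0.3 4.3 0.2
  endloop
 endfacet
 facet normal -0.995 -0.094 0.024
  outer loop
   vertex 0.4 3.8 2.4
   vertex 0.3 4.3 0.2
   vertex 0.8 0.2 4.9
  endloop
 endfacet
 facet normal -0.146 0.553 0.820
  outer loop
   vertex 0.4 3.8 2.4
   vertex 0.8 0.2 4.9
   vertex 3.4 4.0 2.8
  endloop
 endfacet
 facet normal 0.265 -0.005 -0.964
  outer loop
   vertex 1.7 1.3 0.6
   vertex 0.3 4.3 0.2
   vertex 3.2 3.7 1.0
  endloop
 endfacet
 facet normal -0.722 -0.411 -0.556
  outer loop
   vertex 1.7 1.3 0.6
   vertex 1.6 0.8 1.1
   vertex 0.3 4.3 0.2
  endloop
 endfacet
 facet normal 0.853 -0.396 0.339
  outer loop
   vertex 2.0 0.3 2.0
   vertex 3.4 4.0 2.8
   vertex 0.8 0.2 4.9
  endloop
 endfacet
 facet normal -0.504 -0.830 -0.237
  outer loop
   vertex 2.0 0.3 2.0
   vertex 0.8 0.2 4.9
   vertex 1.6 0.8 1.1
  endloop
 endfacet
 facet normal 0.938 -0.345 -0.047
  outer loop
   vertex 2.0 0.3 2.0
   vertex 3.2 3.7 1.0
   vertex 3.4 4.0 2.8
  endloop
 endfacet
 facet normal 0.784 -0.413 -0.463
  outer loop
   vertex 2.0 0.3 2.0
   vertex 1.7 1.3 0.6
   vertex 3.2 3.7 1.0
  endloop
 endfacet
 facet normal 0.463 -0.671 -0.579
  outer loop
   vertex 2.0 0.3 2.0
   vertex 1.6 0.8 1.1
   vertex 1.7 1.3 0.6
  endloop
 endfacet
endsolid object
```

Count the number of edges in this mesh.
18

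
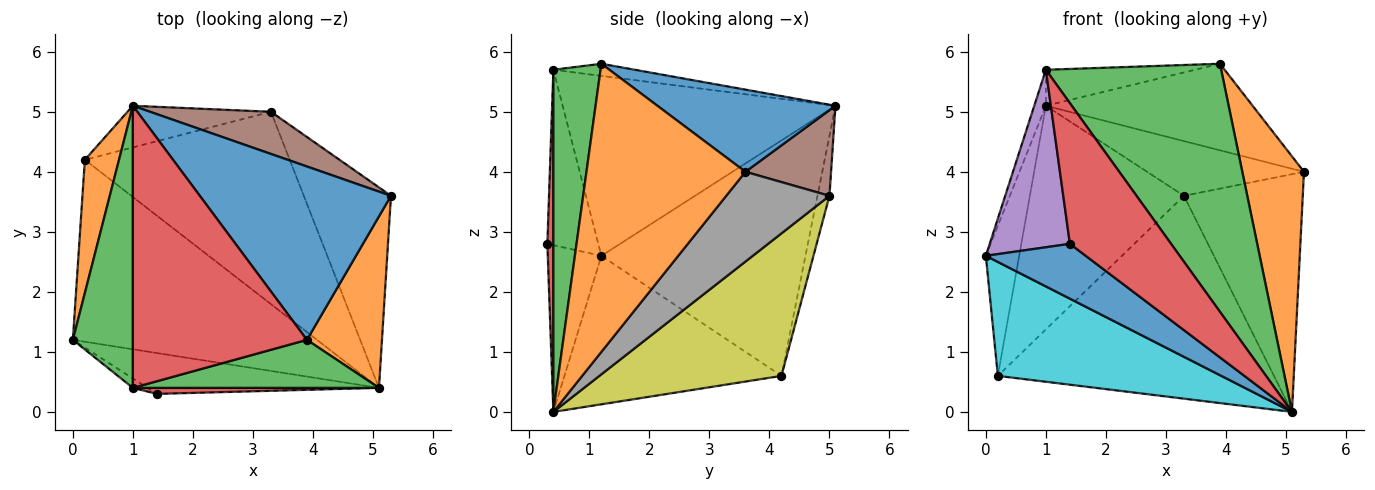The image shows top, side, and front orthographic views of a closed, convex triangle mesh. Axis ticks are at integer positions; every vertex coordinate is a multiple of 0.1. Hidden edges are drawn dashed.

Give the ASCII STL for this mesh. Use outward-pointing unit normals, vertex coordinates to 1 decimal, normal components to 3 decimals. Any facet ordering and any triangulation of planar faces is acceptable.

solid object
 facet normal 0.359 0.417 0.835
  outer loop
   vertex 3.9 1.2 5.8
   vertex 5.3 3.6 4.0
   vertex 1.0 5.1 5.1
  endloop
 endfacet
 facet normal -0.977 0.160 0.142
  outer loop
   vertex 0.2 4.2 0.6
   vertex 0.0 1.2 2.6
   vertex 1.0 5.1 5.1
  endloop
 endfacet
 facet normal -0.948 0.040 0.316
  outer loop
   vertex 1.0 0.4 5.7
   vertex 1.0 5.1 5.1
   vertex 0.0 1.2 2.6
  endloop
 endfacet
 facet normal -0.069 0.126 0.990
  outer loop
   vertex 1.0 0.4 5.7
   vertex 3.9 1.2 5.8
   vertex 1.0 5.1 5.1
  endloop
 endfacet
 facet normal -0.536 -0.843 -0.045
  outer loop
   vertex 1.0 0.4 5.7
   vertex 0.0 1.2 2.6
   vertex 1.4 0.3 2.8
  endloop
 endfacet
 facet normal 0.397 0.727 0.560
  outer loop
   vertex 3.3 5.0 3.6
   vertex 1.0 5.1 5.1
   vertex 5.3 3.6 4.0
  endloop
 endfacet
 facet normal -0.076 0.980 -0.182
  outer loop
   vertex 3.3 5.0 3.6
   vertex 0.2 4.2 0.6
   vertex 1.0 5.1 5.1
  endloop
 endfacet
 facet normal 0.553 0.637 -0.537
  outer loop
   vertex 5.1 0.4 0.0
   vertex 3.3 5.0 3.6
   vertex 5.3 3.6 4.0
  endloop
 endfacet
 facet normal 0.432 0.655 -0.621
  outer loop
   vertex 5.1 0.4 0.0
   vertex 0.2 4.2 0.6
   vertex 3.3 5.0 3.6
  endloop
 endfacet
 facet normal -0.458 -0.472 -0.753
  outer loop
   vertex 5.1 0.4 0.0
   vertex 0.0 1.2 2.6
   vertex 0.2 4.2 0.6
  endloop
 endfacet
 facet normal -0.395 -0.737 -0.549
  outer loop
   vertex 5.1 0.4 0.0
   vertex 1.4 0.3 2.8
   vertex 0.0 1.2 2.6
  endloop
 endfacet
 facet normal 0.906 -0.352 0.236
  outer loop
   vertex 5.1 0.4 0.0
   vertex 5.3 3.6 4.0
   vertex 3.9 1.2 5.8
  endloop
 endfacet
 facet normal 0.256 -0.949 0.184
  outer loop
   vertex 5.1 0.4 0.0
   vertex 3.9 1.2 5.8
   vertex 1.0 0.4 5.7
  endloop
 endfacet
 facet normal 0.059 -0.997 0.043
  outer loop
   vertex 5.1 0.4 0.0
   vertex 1.0 0.4 5.7
   vertex 1.4 0.3 2.8
  endloop
 endfacet
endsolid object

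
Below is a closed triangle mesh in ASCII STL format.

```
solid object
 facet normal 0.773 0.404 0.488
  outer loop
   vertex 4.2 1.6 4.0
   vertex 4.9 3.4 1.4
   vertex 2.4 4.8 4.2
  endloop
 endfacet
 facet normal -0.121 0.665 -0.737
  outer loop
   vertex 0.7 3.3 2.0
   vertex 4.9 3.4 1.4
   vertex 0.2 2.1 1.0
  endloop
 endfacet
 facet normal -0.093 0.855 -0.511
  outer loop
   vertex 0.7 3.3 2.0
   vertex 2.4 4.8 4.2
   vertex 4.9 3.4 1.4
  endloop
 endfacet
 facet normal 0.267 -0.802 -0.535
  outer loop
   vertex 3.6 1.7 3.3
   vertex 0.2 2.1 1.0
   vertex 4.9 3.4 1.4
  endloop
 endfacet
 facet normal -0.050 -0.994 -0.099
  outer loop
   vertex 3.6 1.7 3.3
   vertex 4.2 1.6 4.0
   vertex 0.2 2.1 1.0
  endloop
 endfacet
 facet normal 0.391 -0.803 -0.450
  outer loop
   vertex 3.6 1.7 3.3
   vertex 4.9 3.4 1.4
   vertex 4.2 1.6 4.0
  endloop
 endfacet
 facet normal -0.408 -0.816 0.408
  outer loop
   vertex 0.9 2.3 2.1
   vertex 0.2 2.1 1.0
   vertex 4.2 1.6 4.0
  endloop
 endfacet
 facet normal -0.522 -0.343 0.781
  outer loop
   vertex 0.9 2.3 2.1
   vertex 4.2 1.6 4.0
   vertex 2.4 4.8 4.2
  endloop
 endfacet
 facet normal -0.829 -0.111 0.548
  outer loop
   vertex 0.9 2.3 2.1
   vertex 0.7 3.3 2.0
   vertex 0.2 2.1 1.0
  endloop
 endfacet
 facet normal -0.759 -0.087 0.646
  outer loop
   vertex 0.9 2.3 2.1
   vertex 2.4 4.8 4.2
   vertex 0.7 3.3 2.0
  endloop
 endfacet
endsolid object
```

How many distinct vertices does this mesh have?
7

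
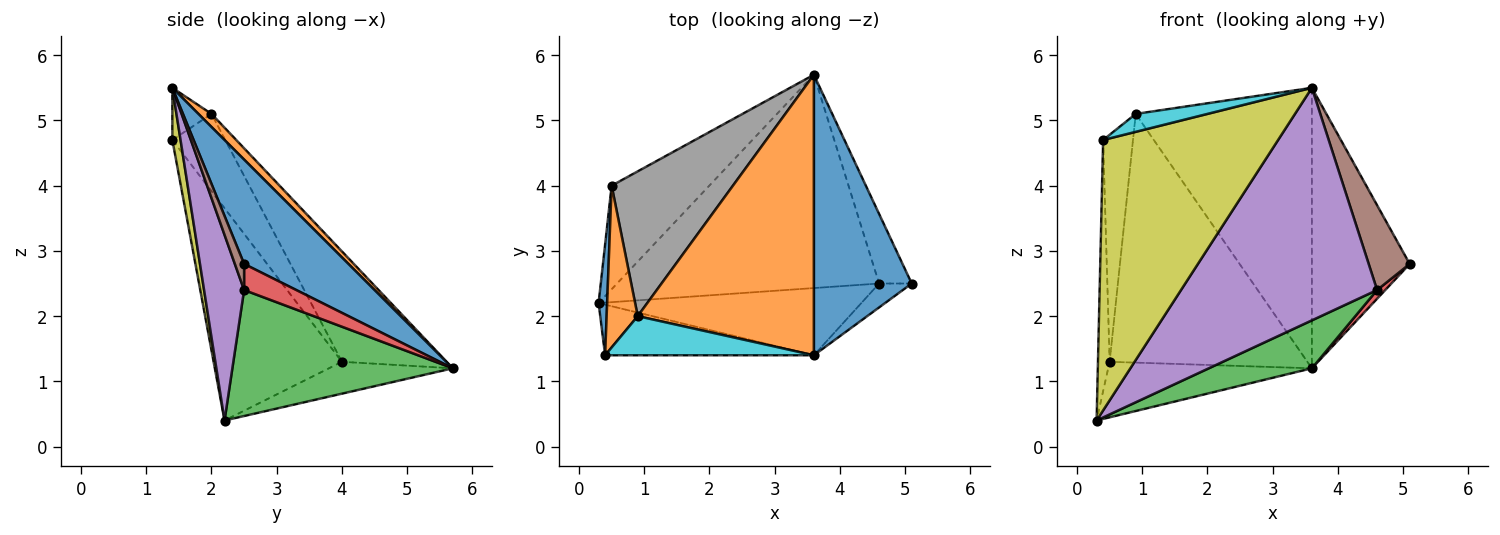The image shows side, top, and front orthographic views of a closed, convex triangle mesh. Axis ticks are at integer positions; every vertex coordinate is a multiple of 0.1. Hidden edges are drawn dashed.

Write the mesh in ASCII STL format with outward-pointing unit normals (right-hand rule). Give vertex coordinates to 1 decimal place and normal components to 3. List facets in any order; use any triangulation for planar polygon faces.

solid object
 facet normal 0.602 0.565 0.565
  outer loop
   vertex 3.6 1.4 5.5
   vertex 5.1 2.5 2.8
   vertex 3.6 5.7 1.2
  endloop
 endfacet
 facet normal 0.052 0.706 0.706
  outer loop
   vertex 0.9 2.0 5.1
   vertex 3.6 1.4 5.5
   vertex 3.6 5.7 1.2
  endloop
 endfacet
 facet normal 0.425 -0.199 -0.883
  outer loop
   vertex 4.6 2.5 2.4
   vertex 0.3 2.2 0.4
   vertex 3.6 5.7 1.2
  endloop
 endfacet
 facet normal 0.622 -0.097 -0.777
  outer loop
   vertex 4.6 2.5 2.4
   vertex 3.6 5.7 1.2
   vertex 5.1 2.5 2.8
  endloop
 endfacet
 facet normal 0.192 -0.943 -0.272
  outer loop
   vertex 4.6 2.5 2.4
   vertex 3.6 1.4 5.5
   vertex 0.3 2.2 0.4
  endloop
 endfacet
 facet normal 0.212 -0.941 -0.265
  outer loop
   vertex 4.6 2.5 2.4
   vertex 5.1 2.5 2.8
   vertex 3.6 1.4 5.5
  endloop
 endfacet
 facet normal -0.276 0.454 -0.847
  outer loop
   vertex 0.5 4.0 1.3
   vertex 3.6 5.7 1.2
   vertex 0.3 2.2 0.4
  endloop
 endfacet
 facet normal -0.416 0.786 0.457
  outer loop
   vertex 0.5 4.0 1.3
   vertex 0.9 2.0 5.1
   vertex 3.6 5.7 1.2
  endloop
 endfacet
 facet normal 0.046 -0.982 -0.184
  outer loop
   vertex 0.4 1.4 4.7
   vertex 0.3 2.2 0.4
   vertex 3.6 1.4 5.5
  endloop
 endfacet
 facet normal -0.222 -0.406 0.886
  outer loop
   vertex 0.4 1.4 4.7
   vertex 3.6 1.4 5.5
   vertex 0.9 2.0 5.1
  endloop
 endfacet
 facet normal -0.995 0.091 0.040
  outer loop
   vertex 0.4 1.4 4.7
   vertex 0.5 4.0 1.3
   vertex 0.3 2.2 0.4
  endloop
 endfacet
 facet normal -0.822 0.464 0.331
  outer loop
   vertex 0.4 1.4 4.7
   vertex 0.9 2.0 5.1
   vertex 0.5 4.0 1.3
  endloop
 endfacet
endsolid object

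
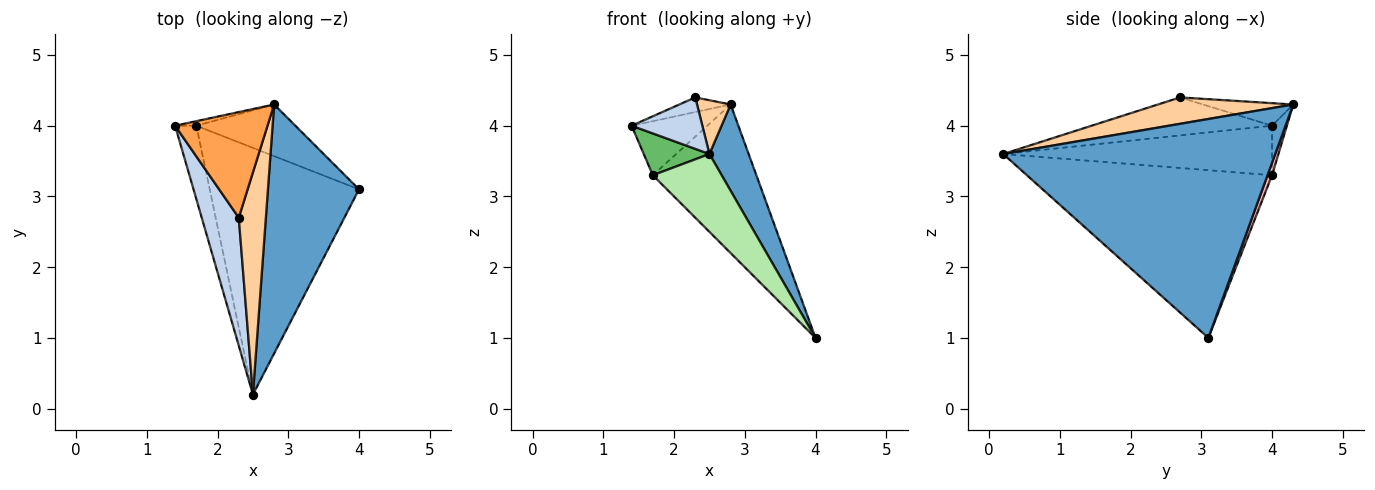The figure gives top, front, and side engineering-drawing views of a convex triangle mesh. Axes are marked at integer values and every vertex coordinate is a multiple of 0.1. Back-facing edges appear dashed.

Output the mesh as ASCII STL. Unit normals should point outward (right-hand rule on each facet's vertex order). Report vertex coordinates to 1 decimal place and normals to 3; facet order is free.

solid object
 facet normal 0.915 -0.132 0.381
  outer loop
   vertex 2.8 4.3 4.3
   vertex 2.5 0.2 3.6
   vertex 4.0 3.1 1.0
  endloop
 endfacet
 facet normal -0.689 -0.270 0.672
  outer loop
   vertex 2.3 2.7 4.4
   vertex 1.4 4.0 4.0
   vertex 2.5 0.2 3.6
  endloop
 endfacet
 facet normal -0.235 0.134 0.963
  outer loop
   vertex 2.3 2.7 4.4
   vertex 2.8 4.3 4.3
   vertex 1.4 4.0 4.0
  endloop
 endfacet
 facet normal 0.688 -0.171 0.706
  outer loop
   vertex 2.3 2.7 4.4
   vertex 2.5 0.2 3.6
   vertex 2.8 4.3 4.3
  endloop
 endfacet
 facet normal -0.897 -0.219 -0.384
  outer loop
   vertex 1.7 4.0 3.3
   vertex 2.5 0.2 3.6
   vertex 1.4 4.0 4.0
  endloop
 endfacet
 facet normal -0.731 -0.205 -0.651
  outer loop
   vertex 1.7 4.0 3.3
   vertex 4.0 3.1 1.0
   vertex 2.5 0.2 3.6
  endloop
 endfacet
 facet normal -0.192 0.978 -0.082
  outer loop
   vertex 1.7 4.0 3.3
   vertex 1.4 4.0 4.0
   vertex 2.8 4.3 4.3
  endloop
 endfacet
 facet normal 0.041 0.944 -0.328
  outer loop
   vertex 1.7 4.0 3.3
   vertex 2.8 4.3 4.3
   vertex 4.0 3.1 1.0
  endloop
 endfacet
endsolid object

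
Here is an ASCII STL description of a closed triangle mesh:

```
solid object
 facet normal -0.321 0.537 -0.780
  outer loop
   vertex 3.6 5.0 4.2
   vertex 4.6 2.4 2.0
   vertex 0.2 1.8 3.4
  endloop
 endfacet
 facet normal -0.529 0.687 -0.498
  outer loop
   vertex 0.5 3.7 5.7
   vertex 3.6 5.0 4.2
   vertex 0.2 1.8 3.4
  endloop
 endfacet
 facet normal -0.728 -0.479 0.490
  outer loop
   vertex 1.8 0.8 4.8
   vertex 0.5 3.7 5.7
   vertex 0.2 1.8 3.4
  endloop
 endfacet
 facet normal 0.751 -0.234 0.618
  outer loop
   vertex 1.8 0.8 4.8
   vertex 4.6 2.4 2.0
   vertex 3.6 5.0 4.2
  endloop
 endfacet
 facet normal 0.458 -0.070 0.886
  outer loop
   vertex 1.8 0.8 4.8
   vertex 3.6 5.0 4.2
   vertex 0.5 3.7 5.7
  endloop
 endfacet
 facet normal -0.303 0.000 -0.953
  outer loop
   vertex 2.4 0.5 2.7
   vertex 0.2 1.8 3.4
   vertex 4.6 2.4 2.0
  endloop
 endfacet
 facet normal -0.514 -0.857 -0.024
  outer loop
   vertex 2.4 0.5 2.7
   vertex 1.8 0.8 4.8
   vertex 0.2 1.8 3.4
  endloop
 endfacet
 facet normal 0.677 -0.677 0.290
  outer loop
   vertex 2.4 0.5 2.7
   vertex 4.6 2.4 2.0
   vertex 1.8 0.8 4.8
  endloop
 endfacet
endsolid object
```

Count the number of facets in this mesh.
8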